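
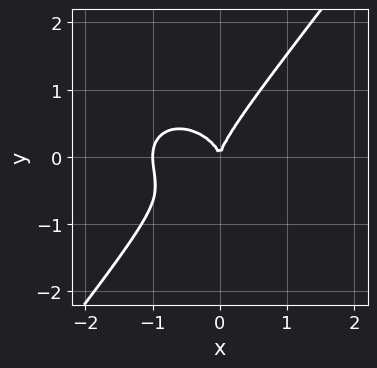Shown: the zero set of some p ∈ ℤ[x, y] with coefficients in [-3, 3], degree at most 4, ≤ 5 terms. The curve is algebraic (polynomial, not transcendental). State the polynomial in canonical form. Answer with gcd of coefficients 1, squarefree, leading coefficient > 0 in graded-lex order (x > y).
1. deg p = 3. A generic line meets the curve in up to 3 points.
2. From the visible intercepts: it meets the y-axis at y = 0 (among the integer gridlines); among the integer gridlines, it crosses the x-axis at x ∈ {-1, 0}.
3. Putting this together gives p.

3*x^3 + 2*x*y^2 - 3*y^3 + 3*x^2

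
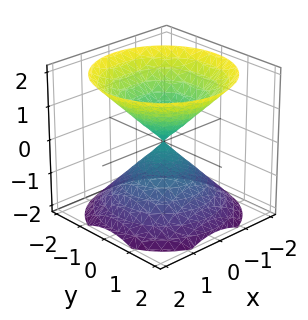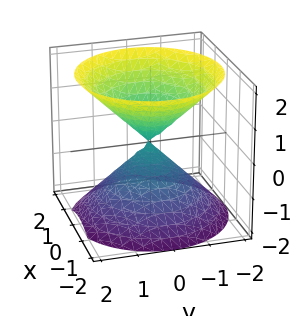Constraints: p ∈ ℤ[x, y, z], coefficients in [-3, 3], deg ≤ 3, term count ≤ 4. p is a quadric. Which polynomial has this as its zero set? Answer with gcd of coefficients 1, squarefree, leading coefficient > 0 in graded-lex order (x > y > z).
x^2 + y^2 - z^2

1. The picture has 2 separate pieces. They look like related sheets of one shape, so recover p as a whole.
2. deg p = 2. Two nappes meeting at a single point; a quadric.
3. Symmetry: the surface is invariant under rotation about z: p = q(x² + y², z); it's symmetric under z → −z, forcing even powers of z.
4. From the axis intercepts and sections: one x-axis crossing is at x = 0; one z-axis crossing is at z = 0; one y-axis crossing is at y = 0; a circular section at z = -1 has radius exactly 1.
5. Assembling these constraints gives the stated polynomial.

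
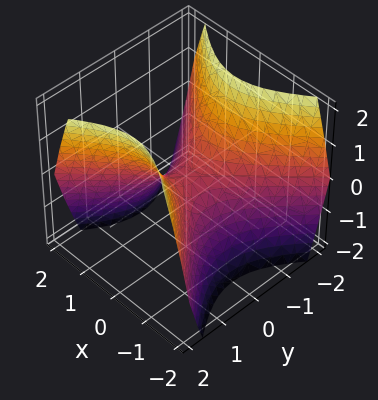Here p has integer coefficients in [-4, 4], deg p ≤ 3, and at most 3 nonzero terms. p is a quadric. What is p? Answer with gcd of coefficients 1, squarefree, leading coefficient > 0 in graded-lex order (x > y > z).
x^2 - y^2 + z

(a) Degree: a hyperbolic paraboloid; a quadric, so deg p = 2.
(b) Symmetries: the x ↦ −x reflection is a symmetry, so x appears only in even powers; the y ↦ −y reflection is a symmetry, so y appears only in even powers.
(c) From the visible intercepts: it meets the y-axis at y = 0 (among the integer gridlines); one z-axis crossing is at z = 0; one x-axis crossing is at x = 0.
(d) Matching integer coefficients to the picture gives p.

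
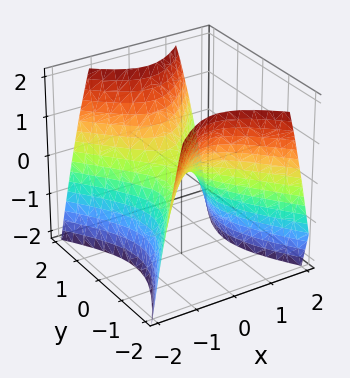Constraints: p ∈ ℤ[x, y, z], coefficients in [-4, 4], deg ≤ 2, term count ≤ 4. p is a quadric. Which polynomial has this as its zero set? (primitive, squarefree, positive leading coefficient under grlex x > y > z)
1. The degree is 2 — a hyperbolic paraboloid; a quadric.
2. Symmetries: mirror symmetry y ↦ −y ⇒ only even powers of y; mirror symmetry x ↦ −x ⇒ only even powers of x.
3. Checking where it meets the axes: it meets the y-axis at y = 0 (among the integer gridlines); it crosses the x-axis at the gridline x = 0; it meets the z-axis at z = 0 (among the integer gridlines).
4. The integer polynomial consistent with all of this is the stated p.

3*x^2 - 2*y^2 + 2*z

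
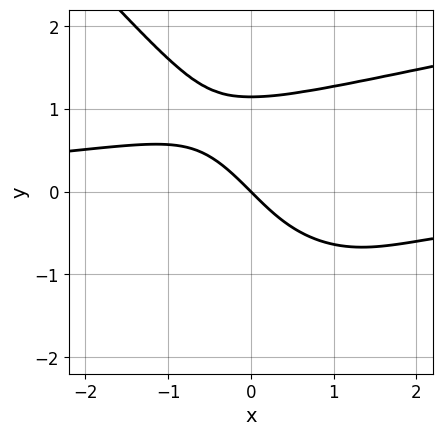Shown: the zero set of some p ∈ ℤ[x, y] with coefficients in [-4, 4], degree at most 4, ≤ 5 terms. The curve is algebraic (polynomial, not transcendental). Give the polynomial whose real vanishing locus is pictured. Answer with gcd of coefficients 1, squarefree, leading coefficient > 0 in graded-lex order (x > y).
2*x*y^3 + 2*y^4 - 2*x^2*y - 3*x - 3*y

1. The degree is 4 — the shape is more complex than any degree-3 curve.
2. Observable constraints: it meets the x-axis at x = 0 (among the integer gridlines); one y-axis crossing is at y = 0.
3. Matching integer coefficients to the picture gives p.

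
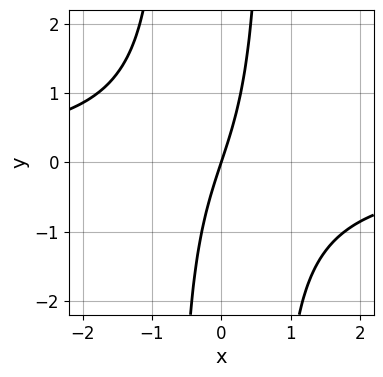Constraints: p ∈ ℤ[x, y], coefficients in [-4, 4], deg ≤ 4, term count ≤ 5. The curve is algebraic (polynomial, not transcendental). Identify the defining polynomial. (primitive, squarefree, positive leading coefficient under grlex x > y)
2*x^2*y + 3*x - y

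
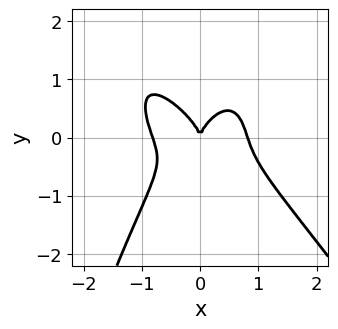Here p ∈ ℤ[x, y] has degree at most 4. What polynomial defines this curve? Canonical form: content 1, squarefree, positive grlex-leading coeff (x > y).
(a) deg p = 4.
(b) From the axis intercepts and sections: it crosses the y-axis at the gridline y = 0; it meets the x-axis at x = 0 (among the integer gridlines).
(c) The integer polynomial consistent with all of this is the stated p.

3*x^4 + 2*x^3*y + 2*y^3 - 2*x^2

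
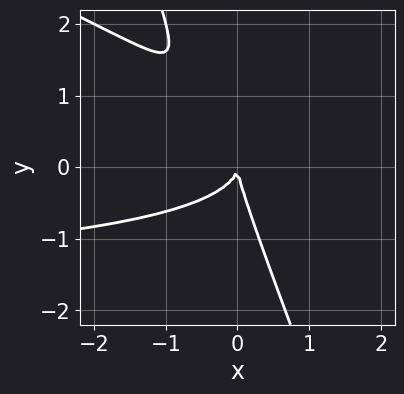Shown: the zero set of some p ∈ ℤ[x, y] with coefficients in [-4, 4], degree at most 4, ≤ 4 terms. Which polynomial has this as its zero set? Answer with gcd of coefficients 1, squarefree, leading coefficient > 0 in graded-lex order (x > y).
x^2*y + 3*x*y^2 + y^3 + 2*x^2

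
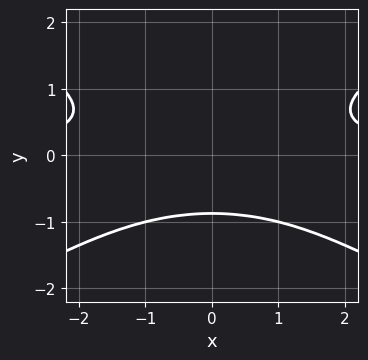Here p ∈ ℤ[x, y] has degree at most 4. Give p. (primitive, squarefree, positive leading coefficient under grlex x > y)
x^2*y - 3*y^3 - 2

First, deg p = 3. The shape is more complex than any degree-2 curve.
Then, symmetries: the x ↦ −x reflection is a symmetry, so x appears only in even powers.
Then, against the integer gridlines: the curve avoids every integer x-axis point in the box.
Finally, the integer polynomial consistent with all of this is the stated p.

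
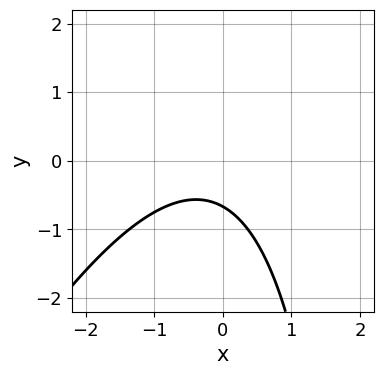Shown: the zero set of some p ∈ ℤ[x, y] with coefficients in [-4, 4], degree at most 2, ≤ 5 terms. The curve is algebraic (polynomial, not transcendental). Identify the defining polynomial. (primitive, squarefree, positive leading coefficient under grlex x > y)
First, the degree is 2 — no degree-1 curve has this shape.
Then, against the integer gridlines: no x-intercept at any integer in the box.
Finally, putting this together gives p.

2*x^2 - x*y + x + 3*y + 2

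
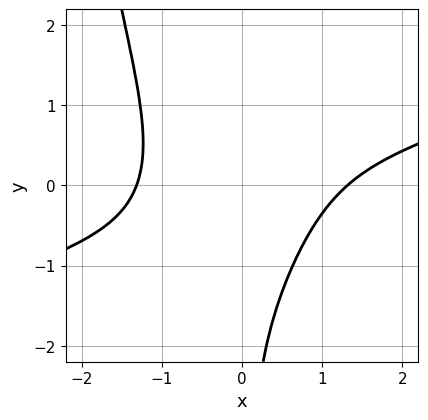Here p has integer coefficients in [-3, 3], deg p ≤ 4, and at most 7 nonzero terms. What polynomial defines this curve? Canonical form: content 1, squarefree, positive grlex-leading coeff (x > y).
x^4 - 3*x^3*y - 2*x^2*y + 2*x*y^2 - 3

Degree: a generic line meets the curve in up to 4 points, so deg p = 4.
Observable constraints: no y-intercept at any integer in the box.
These observations pin down the coefficients.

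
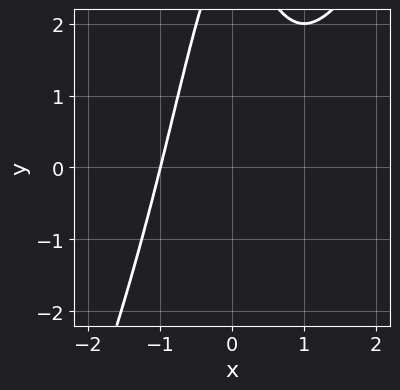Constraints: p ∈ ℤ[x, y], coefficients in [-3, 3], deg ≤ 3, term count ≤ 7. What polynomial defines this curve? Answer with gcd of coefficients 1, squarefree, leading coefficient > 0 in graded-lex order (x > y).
2*x^3 - x^2*y - x^2 - y + 3

First, the degree is 3 — a generic line meets the curve in up to 3 points.
Next, against the integer gridlines: one x-axis crossing is at x = -1; the curve avoids every integer y-axis point in the box.
Finally, together with the visible shape, these determine p as stated.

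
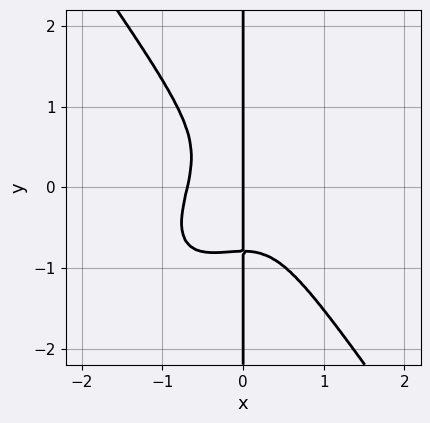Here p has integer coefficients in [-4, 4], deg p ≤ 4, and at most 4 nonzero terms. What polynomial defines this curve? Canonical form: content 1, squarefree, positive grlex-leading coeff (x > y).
1. Degree: no degree-3 curve has this shape, so deg p = 4.
2. From the axis intercepts and sections: every point of the y-axis in the box is on the curve; one x-axis crossing is at x = 0.
3. Assembling these constraints gives the stated polynomial.

3*x^4 - 2*x^3*y + 2*x*y^3 + x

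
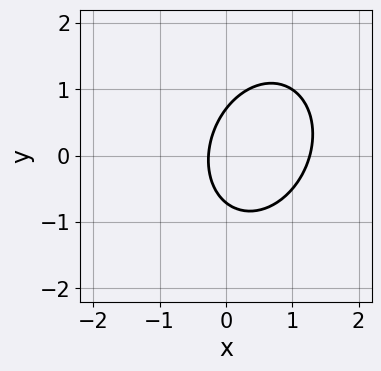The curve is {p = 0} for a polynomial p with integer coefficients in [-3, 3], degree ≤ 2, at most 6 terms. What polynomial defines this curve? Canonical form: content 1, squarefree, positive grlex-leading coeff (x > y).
1. The degree is 2 — the shape is more complex than any degree-1 curve.
2. Solving for integer coefficients yields p as stated.

3*x^2 - x*y + 2*y^2 - 3*x - 1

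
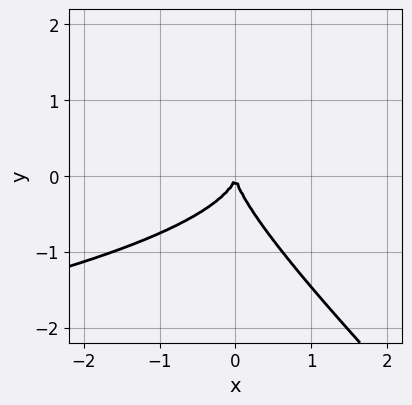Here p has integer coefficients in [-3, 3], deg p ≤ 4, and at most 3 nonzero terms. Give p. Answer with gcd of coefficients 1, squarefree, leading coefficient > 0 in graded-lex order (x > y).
x*y^2 + y^3 + x^2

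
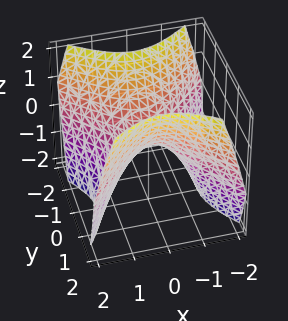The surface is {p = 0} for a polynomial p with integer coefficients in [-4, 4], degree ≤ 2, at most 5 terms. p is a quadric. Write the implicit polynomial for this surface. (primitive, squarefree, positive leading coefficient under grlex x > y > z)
First, degree: a hyperbolic paraboloid; a quadric, so deg p = 2.
Next, symmetries: the y ↦ −y reflection is a symmetry, so y appears only in even powers; it's symmetric under x → −x, forcing even powers of x.
Next, against the integer gridlines: it meets the z-axis at z = 0 (among the integer gridlines); it crosses the x-axis at the gridline x = 0.
Finally, fitting integer coefficients to these (and the overall shape) gives p.

x^2 - y^2 + z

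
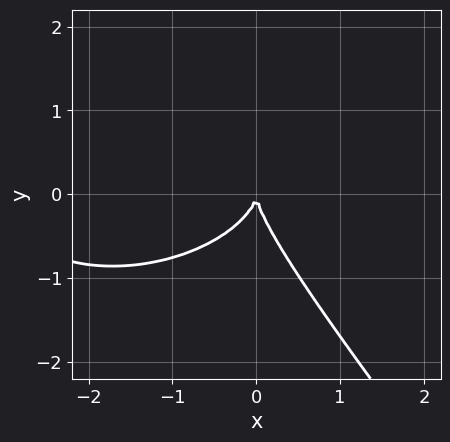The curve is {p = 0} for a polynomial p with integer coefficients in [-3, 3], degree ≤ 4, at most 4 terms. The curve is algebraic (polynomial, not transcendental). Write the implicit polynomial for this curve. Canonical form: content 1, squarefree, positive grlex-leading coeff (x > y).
The degree is 3 — no degree-2 curve has this shape.
Observable constraints: it meets the y-axis at y = 0 (among the integer gridlines); it meets the x-axis at x = 0 (among the integer gridlines).
Fitting integer coefficients to these (and the overall shape) gives p.

x^3 + 2*x*y^2 + 2*y^3 + 3*x^2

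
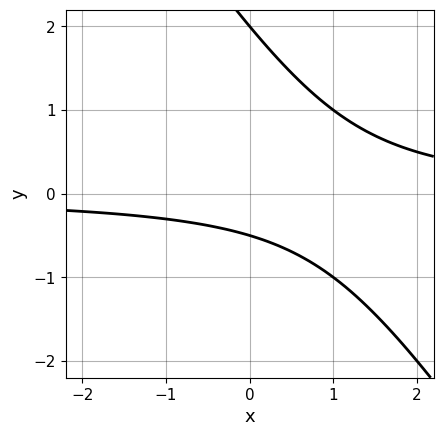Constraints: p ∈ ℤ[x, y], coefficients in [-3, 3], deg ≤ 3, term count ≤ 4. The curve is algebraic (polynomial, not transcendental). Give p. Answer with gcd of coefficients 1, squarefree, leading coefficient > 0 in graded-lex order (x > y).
(a) The degree is 2 — no degree-1 curve has this shape.
(b) Observable constraints: one y-axis crossing is at y = 2; the curve avoids every integer x-axis point in the box.
(c) The integer polynomial consistent with all of this is the stated p.

3*x*y + 2*y^2 - 3*y - 2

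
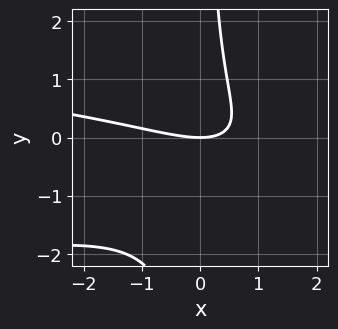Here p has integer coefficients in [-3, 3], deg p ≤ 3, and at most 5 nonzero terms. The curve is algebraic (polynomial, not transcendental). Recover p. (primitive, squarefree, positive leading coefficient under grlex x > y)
deg p = 3.
Reading off the gridlines: it crosses the x-axis at the gridline x = 0; one y-axis crossing is at y = 0.
The integer polynomial consistent with all of this is the stated p.

3*x*y^2 + x^2 + 3*x*y - 3*y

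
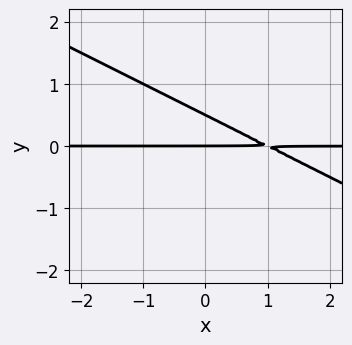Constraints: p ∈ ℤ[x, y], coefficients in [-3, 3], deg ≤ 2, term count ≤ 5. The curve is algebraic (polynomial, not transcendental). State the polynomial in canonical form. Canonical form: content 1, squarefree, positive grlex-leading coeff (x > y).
deg p = 2. A generic line meets the curve in up to 2 points.
Checking where it meets the axes: every point of the x-axis in the box is on the curve; it meets the y-axis at y = 0 (among the integer gridlines).
Solving for integer coefficients yields p as stated.

x*y + 2*y^2 - y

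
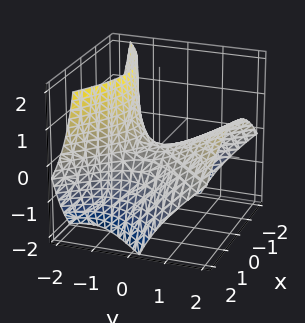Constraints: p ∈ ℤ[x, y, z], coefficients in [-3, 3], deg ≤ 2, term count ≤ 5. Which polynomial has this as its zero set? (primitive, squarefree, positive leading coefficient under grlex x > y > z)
2*x^2 - 2*y^2 + 3*y*z + 3*z

1. deg p = 2.
2. Checking where it meets the axes: it crosses the x-axis at the gridline x = 0; one z-axis crossing is at z = 0; one y-axis crossing is at y = 0.
3. The integer polynomial consistent with all of this is the stated p.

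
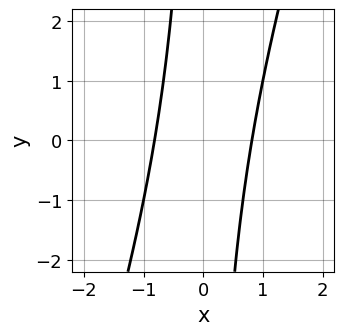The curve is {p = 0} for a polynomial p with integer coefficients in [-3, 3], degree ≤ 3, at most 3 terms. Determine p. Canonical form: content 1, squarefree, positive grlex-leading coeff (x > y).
(a) The degree is 2 — the shape is more complex than any degree-1 curve.
(b) Observable constraints: no y-intercept at any integer in the box.
(c) Solving for integer coefficients yields p as stated.

3*x^2 - x*y - 2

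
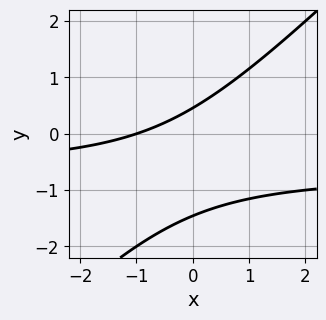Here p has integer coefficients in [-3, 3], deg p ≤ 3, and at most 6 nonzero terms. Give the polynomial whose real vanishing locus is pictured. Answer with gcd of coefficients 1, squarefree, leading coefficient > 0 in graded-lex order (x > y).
3*x*y - 3*y^2 + 2*x - 3*y + 2

1. deg p = 2. No degree-1 curve has this shape.
2. Reading off the gridlines: one x-axis crossing is at x = -1.
3. The integer polynomial consistent with all of this is the stated p.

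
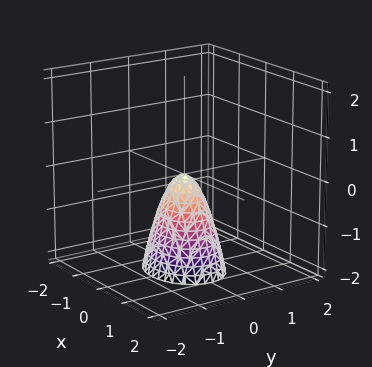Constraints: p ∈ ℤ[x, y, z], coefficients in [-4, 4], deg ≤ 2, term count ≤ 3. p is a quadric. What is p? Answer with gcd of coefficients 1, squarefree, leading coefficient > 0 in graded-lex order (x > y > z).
2*x^2 + 3*y^2 + z

First, the degree is 2 — a single bowl opening along one axis; a quadric.
Then, symmetries: mirror symmetry x ↦ −x ⇒ only even powers of x; it's symmetric under y → −y, forcing even powers of y.
Then, observable constraints: one x-axis crossing is at x = 0; it crosses the z-axis at the gridline z = 0; it meets the y-axis at y = 0 (among the integer gridlines).
Finally, assembling these constraints gives the stated polynomial.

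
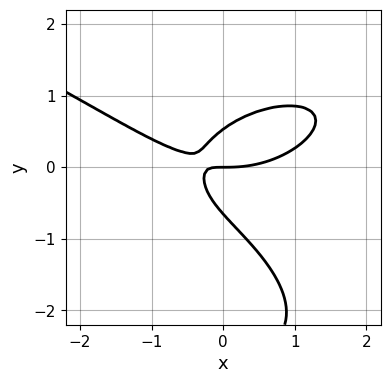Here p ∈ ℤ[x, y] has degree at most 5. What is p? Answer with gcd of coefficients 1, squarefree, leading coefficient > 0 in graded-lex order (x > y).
First, deg p = 4. The shape is more complex than any degree-3 curve.
Then, from the axis intercepts and sections: one y-axis crossing is at y = 0; it meets the x-axis at x = 0 (among the integer gridlines).
Finally, assembling these constraints gives the stated polynomial.

y^4 + x^3 + 3*y^3 - 3*x*y - y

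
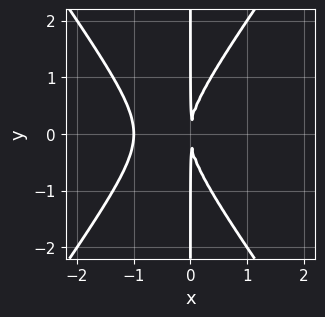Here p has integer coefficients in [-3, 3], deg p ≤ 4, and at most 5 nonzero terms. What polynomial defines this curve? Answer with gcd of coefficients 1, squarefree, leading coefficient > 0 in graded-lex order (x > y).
2*x^3 - x*y^2 + 2*x^2

(a) deg p = 3. The shape is more complex than any degree-2 curve.
(b) Symmetries: the y ↦ −y reflection is a symmetry, so y appears only in even powers.
(c) Against the integer gridlines: it crosses the x-axis at the gridline x = -1; the visible y-axis segment lies entirely on the curve.
(d) Together with the visible shape, these determine p as stated.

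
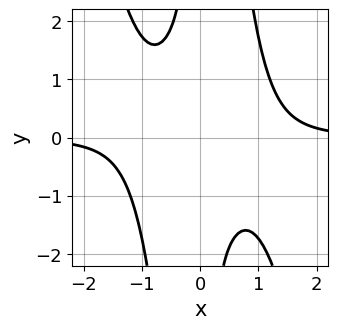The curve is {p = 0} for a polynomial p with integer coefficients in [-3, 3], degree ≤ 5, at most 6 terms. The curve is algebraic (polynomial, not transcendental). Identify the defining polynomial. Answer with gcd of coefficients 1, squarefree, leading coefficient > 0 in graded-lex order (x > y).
deg p = 4.
From the visible intercepts: it misses every integer gridline on the x-axis; no y-intercept at any integer in the box.
Assembling these constraints gives the stated polynomial.

3*x^3*y + x^2*y^2 - 3*x*y - 3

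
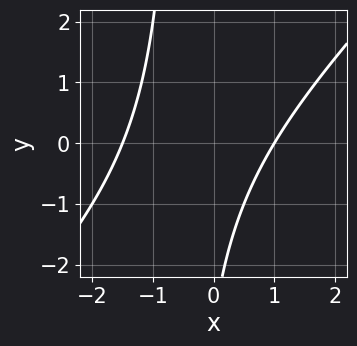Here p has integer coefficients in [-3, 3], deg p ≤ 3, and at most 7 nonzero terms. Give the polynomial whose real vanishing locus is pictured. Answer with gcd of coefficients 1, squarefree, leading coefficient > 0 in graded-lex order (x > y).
2*x^2 - 2*x*y + x - y - 3

(a) Degree: the shape is more complex than any degree-1 curve, so deg p = 2.
(b) From the visible intercepts: the curve avoids every integer y-axis point in the box; it meets the x-axis at x = 1 (among the integer gridlines).
(c) The integer polynomial consistent with all of this is the stated p.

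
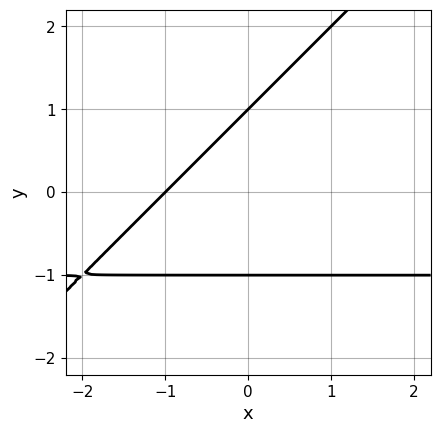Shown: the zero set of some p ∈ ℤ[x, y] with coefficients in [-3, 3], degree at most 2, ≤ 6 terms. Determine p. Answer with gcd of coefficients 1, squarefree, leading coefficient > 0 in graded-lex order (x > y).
x*y - y^2 + x + 1

(a) Degree: a generic line meets the curve in up to 2 points, so deg p = 2.
(b) Observable constraints: it meets the x-axis at x = -1 (among the integer gridlines); the y-axis gridline crossings are at y ∈ {-1, 1}.
(c) The integer polynomial consistent with all of this is the stated p.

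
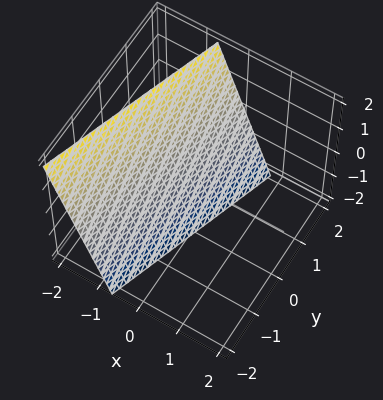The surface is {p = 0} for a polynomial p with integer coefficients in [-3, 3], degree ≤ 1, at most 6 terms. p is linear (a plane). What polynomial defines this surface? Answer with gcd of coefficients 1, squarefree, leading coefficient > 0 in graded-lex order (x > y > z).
3*x - y + z + 2

First, the degree is 1 — every cross-section is a straight line — this is a plane.
Next, reading off the gridlines: it crosses the z-axis at the gridline z = -2; it crosses the y-axis at the gridline y = 2.
Finally, together with the visible shape, these determine p as stated.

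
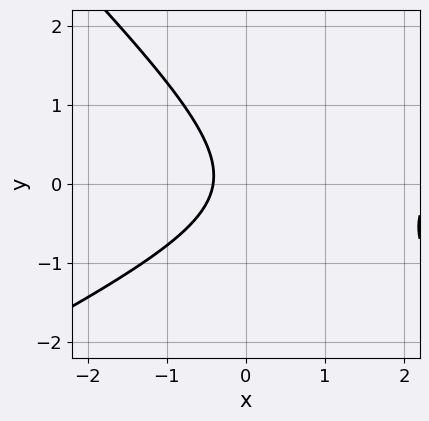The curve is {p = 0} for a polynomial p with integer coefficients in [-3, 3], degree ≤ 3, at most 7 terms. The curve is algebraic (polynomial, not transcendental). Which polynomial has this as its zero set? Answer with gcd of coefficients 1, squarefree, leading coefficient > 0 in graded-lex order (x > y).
1. Degree: the shape is more complex than any degree-1 curve, so deg p = 2.
2. From the visible intercepts: no y-intercept at any integer in the box.
3. Fitting integer coefficients to these (and the overall shape) gives p.

x^2 - x*y - 2*y^2 - 2*x - 1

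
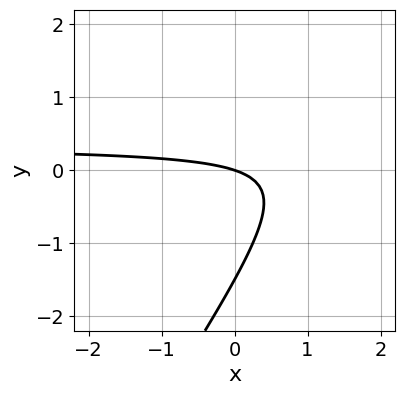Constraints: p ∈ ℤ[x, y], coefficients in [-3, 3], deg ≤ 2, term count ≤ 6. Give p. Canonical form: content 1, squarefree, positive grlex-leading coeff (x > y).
3*x*y - 2*y^2 - x - 3*y

1. deg p = 2.
2. From the axis intercepts and sections: it crosses the x-axis at the gridline x = 0; it meets the y-axis at y = 0 (among the integer gridlines).
3. Putting this together gives p.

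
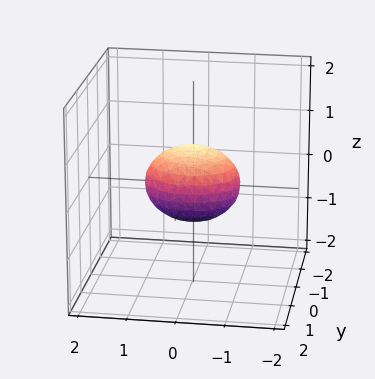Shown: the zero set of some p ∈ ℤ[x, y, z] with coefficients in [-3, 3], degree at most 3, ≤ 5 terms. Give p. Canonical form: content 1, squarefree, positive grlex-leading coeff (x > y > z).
deg p = 2. A closed, bounded, convex surface; a quadric.
Symmetries: the y ↦ −y reflection is a symmetry, so y appears only in even powers; mirror symmetry x ↦ −x ⇒ only even powers of x; the z ↦ −z reflection is a symmetry, so z appears only in even powers.
Against the integer gridlines: among the integer gridlines, it crosses the x-axis at x ∈ {-1, 1}.
These observations pin down the coefficients.

2*x^2 + 3*y^2 + 3*z^2 - 2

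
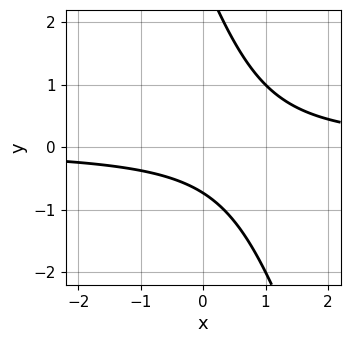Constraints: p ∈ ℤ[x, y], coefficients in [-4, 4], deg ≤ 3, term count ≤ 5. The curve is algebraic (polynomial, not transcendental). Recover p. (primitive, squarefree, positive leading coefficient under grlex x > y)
(a) The degree is 2 — a generic line meets the curve in up to 2 points.
(b) Observable constraints: no x-intercept at any integer in the box.
(c) These observations pin down the coefficients.

3*x*y + y^2 - 2*y - 2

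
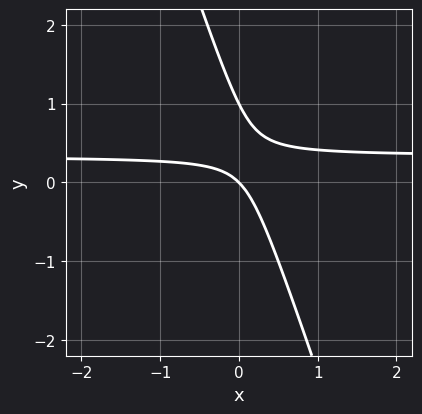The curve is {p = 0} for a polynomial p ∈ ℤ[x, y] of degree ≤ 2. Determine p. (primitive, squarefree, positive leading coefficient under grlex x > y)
3*x*y + y^2 - x - y

First, the degree is 2 — no degree-1 curve has this shape.
Then, from the visible intercepts: among the integer gridlines, it crosses the y-axis at y ∈ {0, 1}; it meets the x-axis at x = 0 (among the integer gridlines).
Finally, putting this together gives p.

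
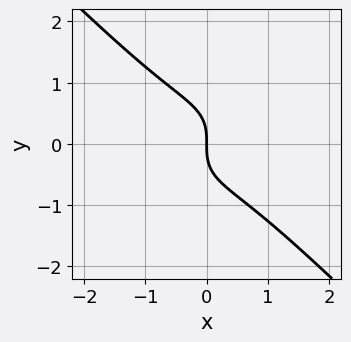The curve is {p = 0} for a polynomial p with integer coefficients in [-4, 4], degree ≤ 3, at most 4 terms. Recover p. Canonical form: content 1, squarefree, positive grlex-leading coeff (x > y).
The degree is 3 — the shape is more complex than any degree-2 curve.
From the axis intercepts and sections: it meets the y-axis at y = 0 (among the integer gridlines); it meets the x-axis at x = 0 (among the integer gridlines).
The integer polynomial consistent with all of this is the stated p.

x^3 + y^3 + x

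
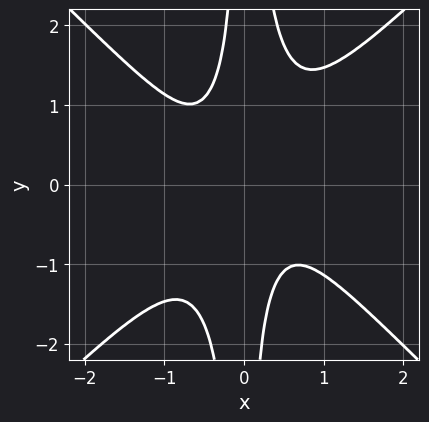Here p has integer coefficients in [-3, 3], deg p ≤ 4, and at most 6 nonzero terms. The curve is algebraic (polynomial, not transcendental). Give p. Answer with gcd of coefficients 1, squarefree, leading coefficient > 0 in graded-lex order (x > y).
1. deg p = 4.
2. Reading off the gridlines: the curve avoids every integer x-axis point in the box; the curve avoids every integer y-axis point in the box.
3. Assembling these constraints gives the stated polynomial.

3*x^4 - 3*x^2*y^2 + x^2 + x*y + 1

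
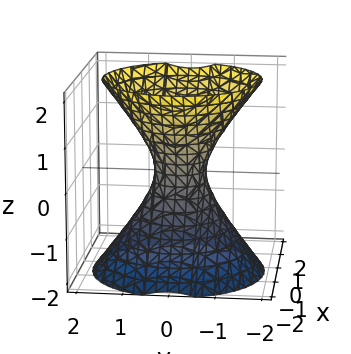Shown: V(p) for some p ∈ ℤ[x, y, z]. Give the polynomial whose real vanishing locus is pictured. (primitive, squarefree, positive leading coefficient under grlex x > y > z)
(a) Degree: no degree-1 surface has this shape, so deg p = 2.
(b) Observable constraints: the surface avoids every integer z-axis point in the box.
(c) Assembling these constraints gives the stated polynomial.

3*x^2 - x*z + 3*y^2 - 2*z^2 - 1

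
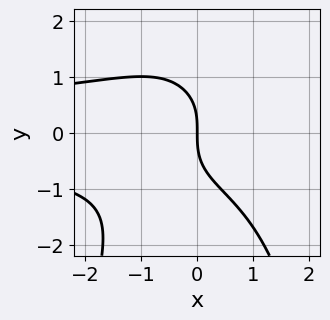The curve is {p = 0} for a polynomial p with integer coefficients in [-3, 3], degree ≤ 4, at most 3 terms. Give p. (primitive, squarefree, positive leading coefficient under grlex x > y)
x^2*y^2 + y^3 + 2*x

1. The degree is 4 — no degree-3 curve has this shape.
2. From the axis intercepts and sections: it crosses the x-axis at the gridline x = 0; it crosses the y-axis at the gridline y = 0.
3. These observations pin down the coefficients.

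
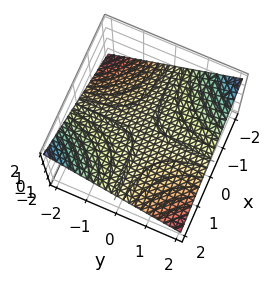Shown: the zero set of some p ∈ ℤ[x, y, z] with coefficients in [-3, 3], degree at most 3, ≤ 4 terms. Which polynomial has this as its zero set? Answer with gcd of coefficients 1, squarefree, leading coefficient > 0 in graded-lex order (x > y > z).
x*y + 3*z

(a) deg p = 2. A saddle surface; a quadric.
(b) From the axis intercepts and sections: every point of the x-axis in the box is on the surface; every point of the y-axis in the box is on the surface.
(c) The integer polynomial consistent with all of this is the stated p.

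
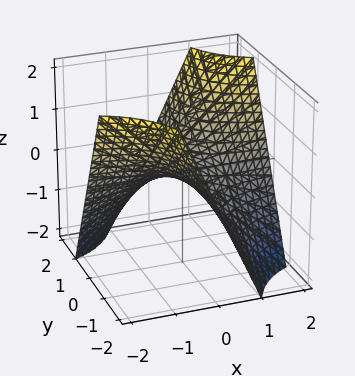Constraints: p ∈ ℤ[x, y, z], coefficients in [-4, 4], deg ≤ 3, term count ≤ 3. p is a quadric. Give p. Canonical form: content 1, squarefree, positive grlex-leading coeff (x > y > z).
First, the degree is 2 — a saddle surface; a quadric.
Then, from the visible intercepts: one z-axis crossing is at z = 0; the visible x-axis segment lies entirely on the surface; every point of the y-axis in the box is on the surface.
Finally, fitting integer coefficients to these (and the overall shape) gives p.

x*y - z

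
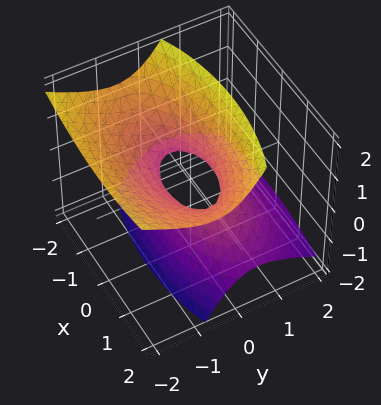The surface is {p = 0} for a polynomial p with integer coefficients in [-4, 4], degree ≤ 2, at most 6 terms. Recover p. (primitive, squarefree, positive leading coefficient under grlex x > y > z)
x^2 + 3*y^2 + 3*y*z - 2*z^2 - 1

First, deg p = 2.
Next, from the axis intercepts and sections: among the integer gridlines, it crosses the x-axis at x ∈ {-1, 1}; it misses every integer gridline on the z-axis.
Finally, these observations pin down the coefficients.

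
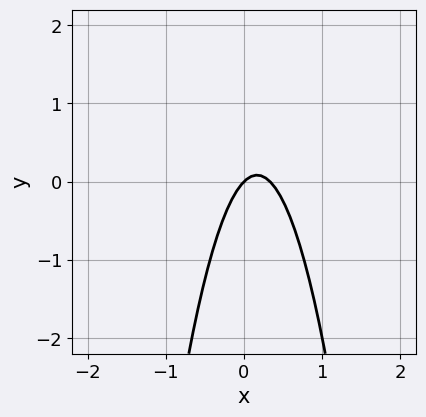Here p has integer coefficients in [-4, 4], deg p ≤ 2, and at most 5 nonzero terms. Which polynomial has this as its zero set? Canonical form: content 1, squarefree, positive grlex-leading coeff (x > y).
The degree is 2 — the shape is more complex than any degree-1 curve.
Checking where it meets the axes: it meets the x-axis at x = 0 (among the integer gridlines); it meets the y-axis at y = 0 (among the integer gridlines).
Matching integer coefficients to the picture gives p.

3*x^2 - x + y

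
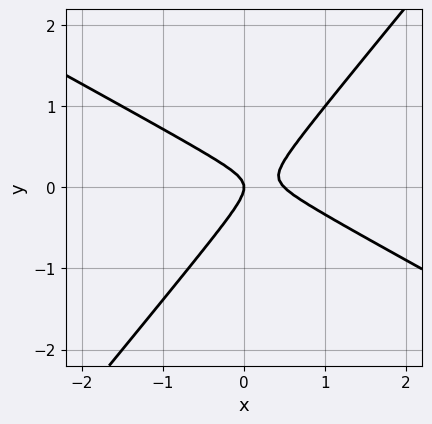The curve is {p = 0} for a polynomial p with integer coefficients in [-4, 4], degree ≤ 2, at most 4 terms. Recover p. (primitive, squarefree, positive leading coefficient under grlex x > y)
deg p = 2. The shape is more complex than any degree-1 curve.
From the axis intercepts and sections: it crosses the x-axis at the gridline x = 0; it meets the y-axis at y = 0 (among the integer gridlines).
Assembling these constraints gives the stated polynomial.

2*x^2 + 2*x*y - 3*y^2 - x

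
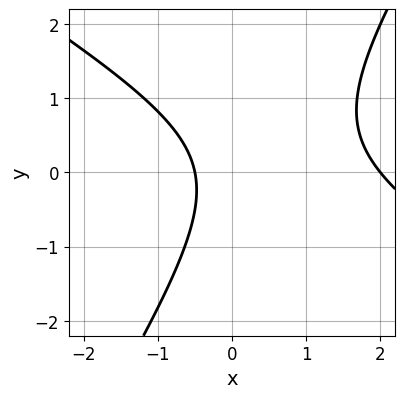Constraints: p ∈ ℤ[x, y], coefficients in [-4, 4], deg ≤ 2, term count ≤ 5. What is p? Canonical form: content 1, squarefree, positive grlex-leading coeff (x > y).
2*x^2 + 2*x*y - 2*y^2 - 3*x - 2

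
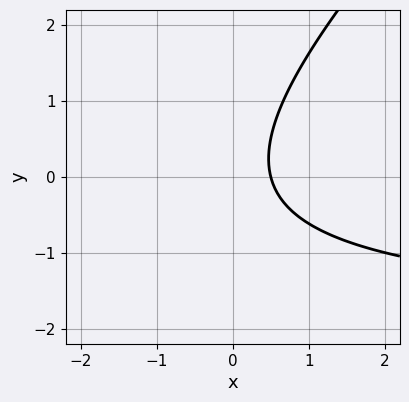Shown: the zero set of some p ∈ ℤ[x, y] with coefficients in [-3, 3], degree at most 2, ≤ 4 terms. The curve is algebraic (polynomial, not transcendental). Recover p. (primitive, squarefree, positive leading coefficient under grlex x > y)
1. Degree: the shape is more complex than any degree-1 curve, so deg p = 2.
2. Observable constraints: it misses every integer gridline on the y-axis.
3. Fitting integer coefficients to these (and the overall shape) gives p.

x*y - y^2 + 2*x - 1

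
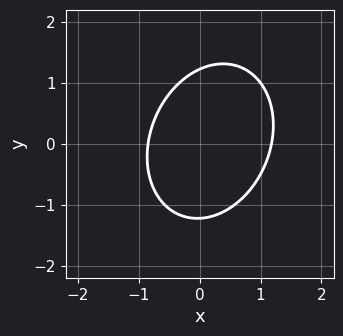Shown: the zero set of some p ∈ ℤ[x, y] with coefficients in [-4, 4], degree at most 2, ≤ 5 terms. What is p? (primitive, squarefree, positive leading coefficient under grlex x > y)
3*x^2 - x*y + 2*y^2 - x - 3

deg p = 2. The shape is more complex than any degree-1 curve.
Matching integer coefficients to the picture gives p.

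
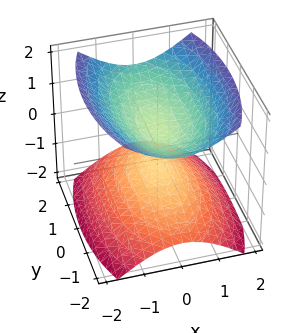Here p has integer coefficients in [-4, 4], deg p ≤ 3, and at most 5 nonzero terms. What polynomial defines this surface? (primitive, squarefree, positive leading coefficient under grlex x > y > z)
3*x^2 + y^2 - 3*z^2 + 1

1. The picture has 2 separate pieces.
2. deg p = 2.
3. Symmetries: the x ↦ −x reflection is a symmetry, so x appears only in even powers; the y ↦ −y reflection is a symmetry, so y appears only in even powers; the z ↦ −z reflection is a symmetry, so z appears only in even powers.
4. Checking where it meets the axes: it misses every integer gridline on the x-axis; the surface avoids every integer y-axis point in the box.
5. Putting this together gives p.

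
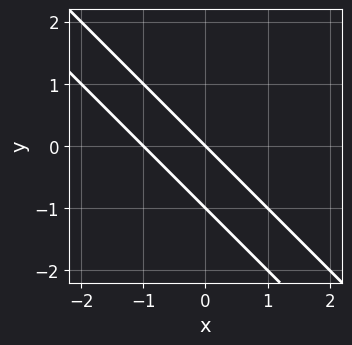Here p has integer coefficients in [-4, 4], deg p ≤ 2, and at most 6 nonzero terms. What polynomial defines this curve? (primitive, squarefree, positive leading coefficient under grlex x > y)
x^2 + 2*x*y + y^2 + x + y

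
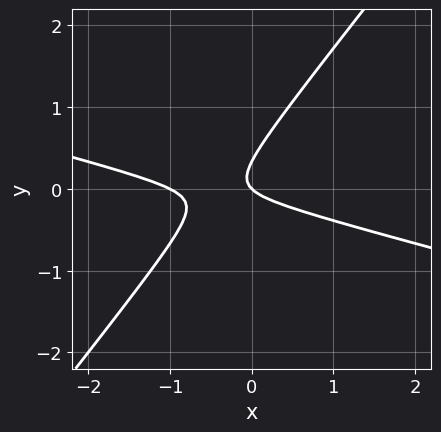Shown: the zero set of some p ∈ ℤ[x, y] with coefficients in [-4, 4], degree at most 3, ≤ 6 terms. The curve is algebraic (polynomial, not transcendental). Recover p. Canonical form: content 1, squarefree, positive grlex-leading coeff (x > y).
x^2 + 3*x*y - 3*y^2 + x + y

1. deg p = 2.
2. From the axis intercepts and sections: it crosses the y-axis at the gridline y = 0; among the integer gridlines, it crosses the x-axis at x ∈ {-1, 0}.
3. The integer polynomial consistent with all of this is the stated p.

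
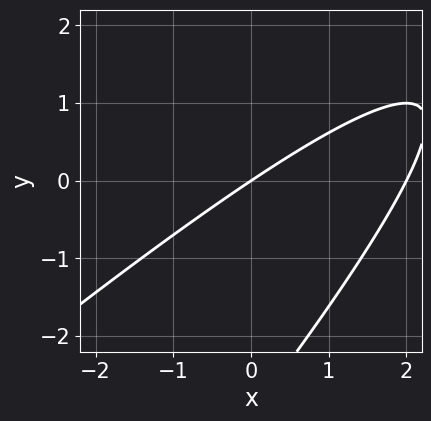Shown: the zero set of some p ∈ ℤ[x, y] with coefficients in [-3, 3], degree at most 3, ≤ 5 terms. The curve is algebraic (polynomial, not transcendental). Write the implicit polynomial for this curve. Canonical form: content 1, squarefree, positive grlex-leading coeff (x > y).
x^2 - 2*x*y + y^2 - 2*x + 3*y

(a) Degree: the shape is more complex than any degree-1 curve, so deg p = 2.
(b) Against the integer gridlines: among the integer gridlines, it crosses the x-axis at x ∈ {0, 2}; one y-axis crossing is at y = 0.
(c) The integer polynomial consistent with all of this is the stated p.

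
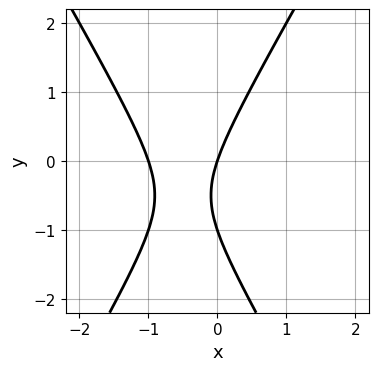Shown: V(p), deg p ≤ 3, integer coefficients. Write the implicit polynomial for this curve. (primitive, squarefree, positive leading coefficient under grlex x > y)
3*x^2 - y^2 + 3*x - y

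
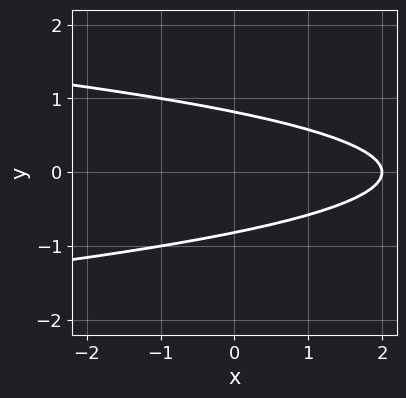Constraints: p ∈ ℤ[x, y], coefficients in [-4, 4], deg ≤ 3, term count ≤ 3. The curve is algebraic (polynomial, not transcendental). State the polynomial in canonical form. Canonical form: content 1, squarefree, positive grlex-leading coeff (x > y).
3*y^2 + x - 2

1. The degree is 2 — no degree-1 curve has this shape.
2. Symmetries: mirror symmetry y ↦ −y ⇒ only even powers of y.
3. Reading off the gridlines: it meets the x-axis at x = 2 (among the integer gridlines).
4. Together with the visible shape, these determine p as stated.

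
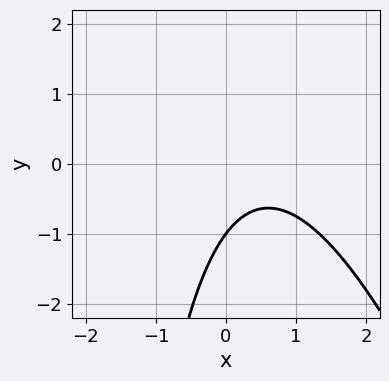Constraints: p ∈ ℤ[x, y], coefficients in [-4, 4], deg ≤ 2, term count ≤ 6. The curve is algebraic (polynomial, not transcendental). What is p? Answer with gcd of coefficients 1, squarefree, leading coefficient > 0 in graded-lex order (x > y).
3*x^2 + x*y - 3*x + 3*y + 3

(a) deg p = 2.
(b) Against the integer gridlines: it misses every integer gridline on the x-axis; one y-axis crossing is at y = -1.
(c) Fitting integer coefficients to these (and the overall shape) gives p.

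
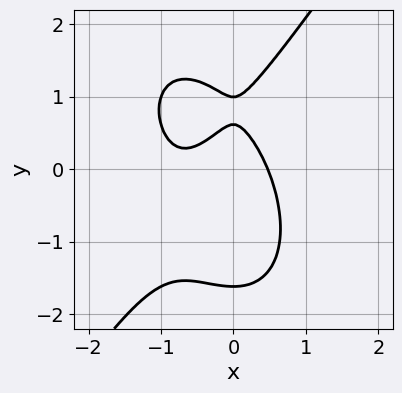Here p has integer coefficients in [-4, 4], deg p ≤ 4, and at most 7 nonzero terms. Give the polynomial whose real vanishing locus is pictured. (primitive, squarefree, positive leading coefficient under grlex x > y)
3*x^3 - y^3 + 3*x^2 + 2*y - 1

The degree is 3 — no degree-2 curve has this shape.
Reading off the gridlines: one y-axis crossing is at y = 1.
Fitting integer coefficients to these (and the overall shape) gives p.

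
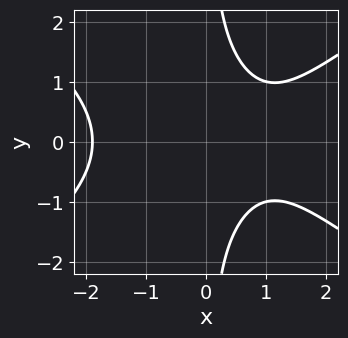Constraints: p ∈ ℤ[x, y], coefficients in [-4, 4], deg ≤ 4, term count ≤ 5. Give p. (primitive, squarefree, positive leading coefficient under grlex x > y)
(a) The degree is 3 — no degree-2 curve has this shape.
(b) Symmetries: mirror symmetry y ↦ −y ⇒ only even powers of y.
(c) From the axis intercepts and sections: it misses every integer gridline on the y-axis.
(d) Putting this together gives p.

x^3 - 2*x*y^2 - 2*x + 3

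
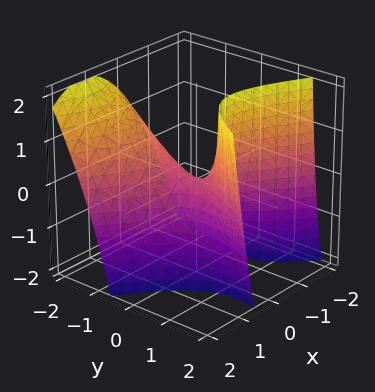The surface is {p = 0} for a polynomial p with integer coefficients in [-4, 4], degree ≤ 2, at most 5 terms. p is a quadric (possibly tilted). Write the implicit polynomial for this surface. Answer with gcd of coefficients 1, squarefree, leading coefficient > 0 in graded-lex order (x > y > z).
First, degree: a generic line meets the surface in up to 2 points, so deg p = 2.
Next, against the integer gridlines: one x-axis crossing is at x = 0; one y-axis crossing is at y = 0; it crosses the z-axis at the gridline z = 0.
Finally, these observations pin down the coefficients.

3*x^2 + 3*x*y - 2*y^2 - 2*y*z + 2*z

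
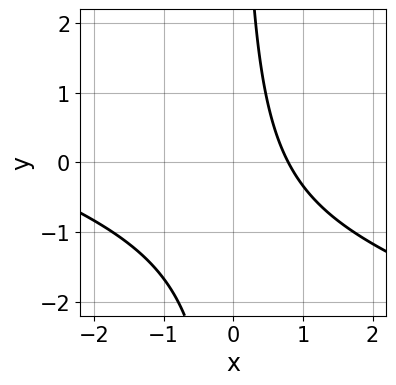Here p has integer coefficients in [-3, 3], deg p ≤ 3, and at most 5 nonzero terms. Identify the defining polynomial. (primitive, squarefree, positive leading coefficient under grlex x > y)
x^2 + 3*x*y + 3*x - 3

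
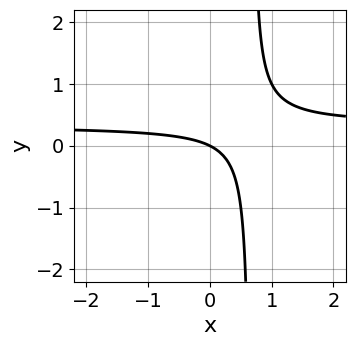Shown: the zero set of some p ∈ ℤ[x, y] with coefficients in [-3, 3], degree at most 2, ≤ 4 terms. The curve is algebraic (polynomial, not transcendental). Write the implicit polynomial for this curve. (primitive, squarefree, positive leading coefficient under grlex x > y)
3*x*y - x - 2*y

1. Degree: the shape is more complex than any degree-1 curve, so deg p = 2.
2. Against the integer gridlines: it crosses the x-axis at the gridline x = 0; it meets the y-axis at y = 0 (among the integer gridlines).
3. Assembling these constraints gives the stated polynomial.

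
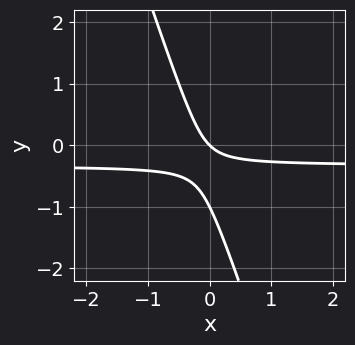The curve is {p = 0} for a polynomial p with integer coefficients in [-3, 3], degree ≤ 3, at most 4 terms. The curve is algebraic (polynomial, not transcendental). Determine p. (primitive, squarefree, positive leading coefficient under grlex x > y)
3*x*y + y^2 + x + y

First, deg p = 2.
Then, against the integer gridlines: it crosses the x-axis at the gridline x = 0; among the integer gridlines, it crosses the y-axis at y ∈ {-1, 0}.
Finally, matching integer coefficients to the picture gives p.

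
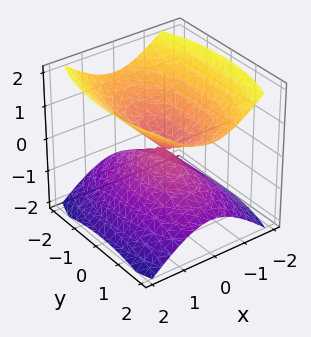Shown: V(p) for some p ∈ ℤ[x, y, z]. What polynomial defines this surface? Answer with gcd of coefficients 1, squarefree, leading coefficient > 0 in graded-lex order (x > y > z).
(a) I count 2 distinct pieces. Treating them together as one polynomial.
(b) Degree: a double cone through the origin; a quadric, so deg p = 2.
(c) Symmetries: the x ↦ −x reflection is a symmetry, so x appears only in even powers; mirror symmetry y ↦ −y ⇒ only even powers of y; mirror symmetry z ↦ −z ⇒ only even powers of z.
(d) From the visible intercepts: one y-axis crossing is at y = 0; it meets the x-axis at x = 0 (among the integer gridlines).
(e) The integer polynomial consistent with all of this is the stated p.

3*x^2 + y^2 - 3*z^2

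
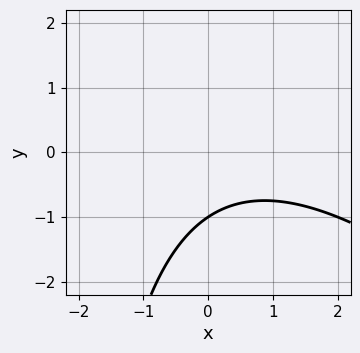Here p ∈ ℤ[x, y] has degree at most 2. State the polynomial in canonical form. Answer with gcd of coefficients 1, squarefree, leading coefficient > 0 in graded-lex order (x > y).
(a) deg p = 2. No degree-1 curve has this shape.
(b) Observable constraints: one y-axis crossing is at y = -1; it misses every integer gridline on the x-axis.
(c) These observations pin down the coefficients.

x^2 + x*y - x + 3*y + 3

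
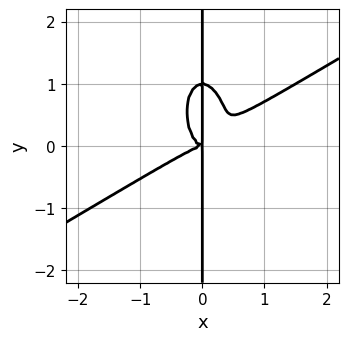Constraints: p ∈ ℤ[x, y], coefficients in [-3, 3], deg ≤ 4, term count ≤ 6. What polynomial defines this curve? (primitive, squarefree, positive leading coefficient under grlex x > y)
1. deg p = 4. No degree-3 curve has this shape.
2. Against the integer gridlines: every point of the y-axis in the box is on the curve.
3. Together with the visible shape, these determine p as stated.

2*x^4 - 3*x^3*y - x*y^3 + x*y^2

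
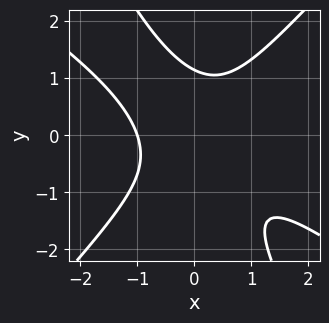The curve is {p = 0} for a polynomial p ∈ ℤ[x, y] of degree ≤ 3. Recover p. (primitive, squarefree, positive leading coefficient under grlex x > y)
deg p = 3. The shape is more complex than any degree-2 curve.
Against the integer gridlines: it meets the x-axis at x = -1 (among the integer gridlines).
Together with the visible shape, these determine p as stated.

3*x^3 + 3*x^2*y - 3*x*y^2 - 2*y^3 + 3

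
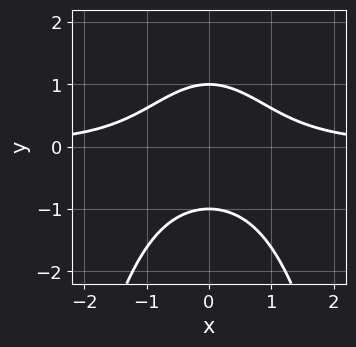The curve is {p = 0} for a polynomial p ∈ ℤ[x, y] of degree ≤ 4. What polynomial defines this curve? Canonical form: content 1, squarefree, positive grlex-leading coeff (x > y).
x^2*y + y^2 - 1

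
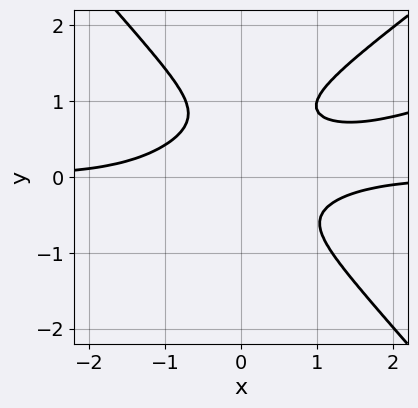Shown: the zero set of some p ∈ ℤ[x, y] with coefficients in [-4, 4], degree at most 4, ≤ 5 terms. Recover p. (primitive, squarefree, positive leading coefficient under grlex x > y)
x^3*y - 3*x^2*y^2 + 3*y^4 - 2*y^3 + 1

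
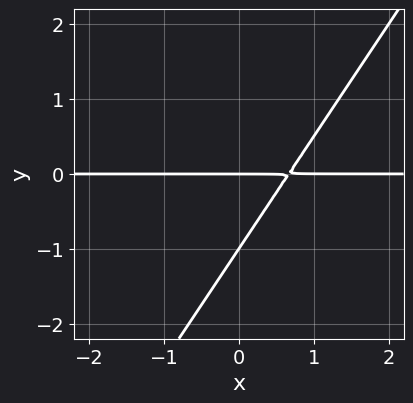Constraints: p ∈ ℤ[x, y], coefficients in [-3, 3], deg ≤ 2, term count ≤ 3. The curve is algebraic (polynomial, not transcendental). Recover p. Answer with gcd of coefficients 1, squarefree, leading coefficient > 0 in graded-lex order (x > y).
deg p = 2. No degree-1 curve has this shape.
Reading off the gridlines: the y-axis gridline crossings are at y ∈ {-1, 0}; the visible x-axis segment lies entirely on the curve.
These observations pin down the coefficients.

3*x*y - 2*y^2 - 2*y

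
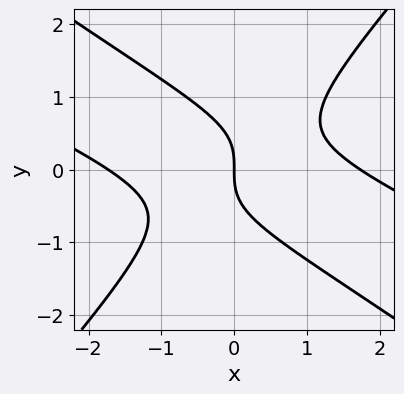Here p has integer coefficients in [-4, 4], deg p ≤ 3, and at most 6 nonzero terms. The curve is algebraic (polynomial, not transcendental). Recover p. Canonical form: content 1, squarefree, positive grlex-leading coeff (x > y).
x^3 + 3*x^2*y - 3*y^3 - 3*x

(a) Degree: the shape is more complex than any degree-2 curve, so deg p = 3.
(b) From the visible intercepts: it meets the x-axis at x = 0 (among the integer gridlines); one y-axis crossing is at y = 0.
(c) Matching integer coefficients to the picture gives p.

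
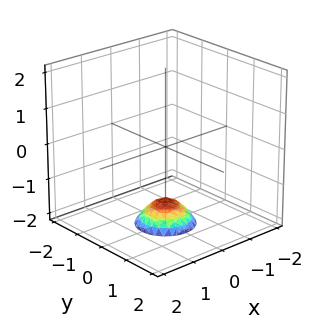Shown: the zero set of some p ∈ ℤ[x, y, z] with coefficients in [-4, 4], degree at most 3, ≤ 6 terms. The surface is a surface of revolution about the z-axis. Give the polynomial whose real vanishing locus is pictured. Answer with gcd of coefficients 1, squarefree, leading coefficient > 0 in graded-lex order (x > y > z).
2*x^2 + 2*y^2 + 2*z + 3

First, the degree is 2 — a generic line meets the surface in up to 2 points.
Then, by symmetry, the z-axis is an axis of rotation, so x and y enter only as x² + y².
Next, checking where it meets the axes: no x-intercept at any integer in the box; a circular section at z = -2 has radius between 0 and 1; it misses every integer gridline on the y-axis.
Finally, fitting integer coefficients to these (and the overall shape) gives p.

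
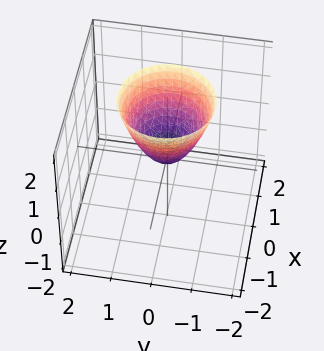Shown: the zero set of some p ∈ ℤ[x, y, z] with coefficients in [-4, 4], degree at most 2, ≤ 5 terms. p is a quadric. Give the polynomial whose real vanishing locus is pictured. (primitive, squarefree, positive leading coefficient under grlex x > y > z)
3*x^2 + 3*y^2 - 2*z

1. The degree is 2 — a paraboloid; a quadric.
2. Symmetries: rotational symmetry about the z-axis ⇒ p depends on x, y only through x² + y².
3. Observable constraints: one z-axis crossing is at z = 0; it meets the x-axis at x = 0 (among the integer gridlines).
4. Solving for integer coefficients yields p as stated.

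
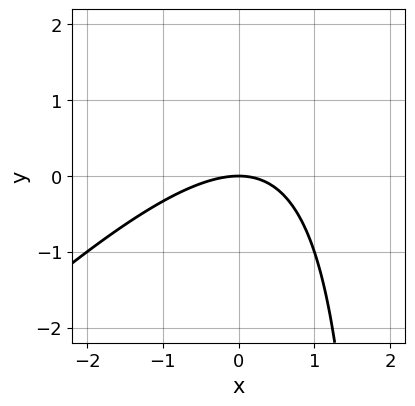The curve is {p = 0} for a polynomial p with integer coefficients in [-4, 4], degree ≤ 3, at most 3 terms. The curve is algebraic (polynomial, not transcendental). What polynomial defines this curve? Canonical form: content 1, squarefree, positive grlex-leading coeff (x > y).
x^2 - x*y + 2*y

(a) The degree is 2 — the shape is more complex than any degree-1 curve.
(b) From the axis intercepts and sections: it crosses the x-axis at the gridline x = 0; one y-axis crossing is at y = 0.
(c) Together with the visible shape, these determine p as stated.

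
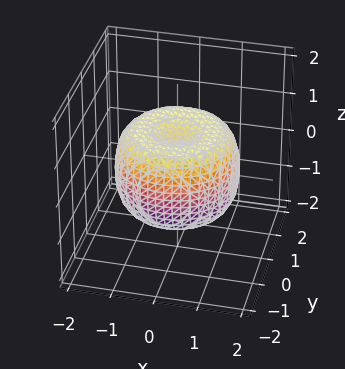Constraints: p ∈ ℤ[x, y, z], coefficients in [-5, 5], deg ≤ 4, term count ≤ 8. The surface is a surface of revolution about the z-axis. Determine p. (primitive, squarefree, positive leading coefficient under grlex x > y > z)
2*x^4 + 4*x^2*y^2 + 2*y^4 - 3*x^2 - 3*y^2 + 3*z^2 - 2

1. deg p = 4. No degree-3 surface has this shape.
2. By symmetry, the z-axis is an axis of rotation, so x and y enter only as x² + y².
3. Checking where it meets the axes: a circular section at z = -1 has radius between 0 and 1.
4. Putting this together gives p.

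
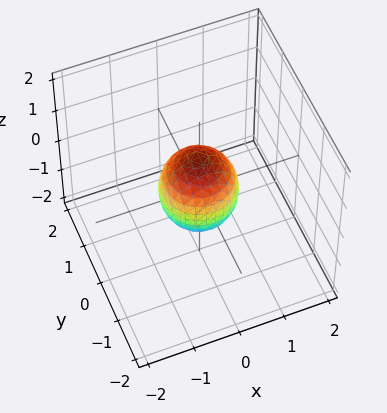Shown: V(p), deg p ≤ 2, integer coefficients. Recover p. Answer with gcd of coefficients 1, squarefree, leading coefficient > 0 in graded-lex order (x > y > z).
1. The degree is 2 — a closed, bounded, convex surface; a quadric.
2. Symmetries: the surface is invariant under rotation about z: p = q(x² + y², z); mirror symmetry z ↦ −z ⇒ only even powers of z.
3. Checking where it meets the axes: a circular section at z = 0 has radius between 0 and 1; the z-axis gridline crossings are at z ∈ {-1, 1}.
4. Together with the visible shape, these determine p as stated.

3*x^2 + 3*y^2 + 2*z^2 - 2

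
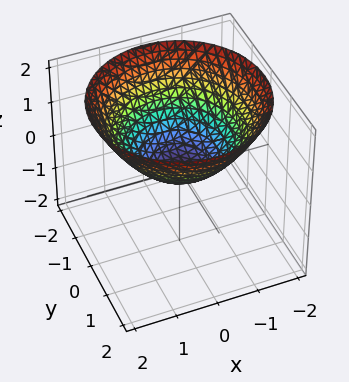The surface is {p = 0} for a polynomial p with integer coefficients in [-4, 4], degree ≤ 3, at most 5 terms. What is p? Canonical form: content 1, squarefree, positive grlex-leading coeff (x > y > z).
deg p = 2. A single bowl opening along one axis; a quadric.
Symmetries: every cross-section ⟂ z is a circle, so x, y appear only via x² + y².
From the axis intercepts and sections: it meets the x-axis at x = 0 (among the integer gridlines); it meets the z-axis at z = 0 (among the integer gridlines); one y-axis crossing is at y = 0; a circular section at z = 1 has radius between 1 and 2.
Putting this together gives p.

x^2 + y^2 - 2*z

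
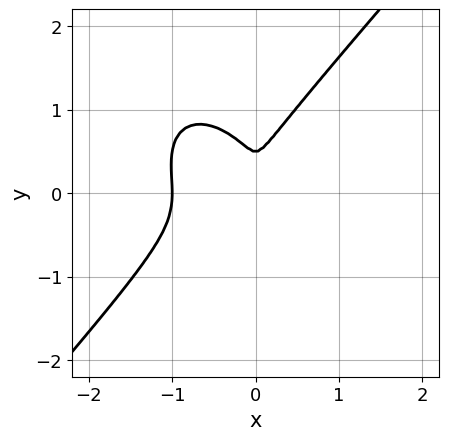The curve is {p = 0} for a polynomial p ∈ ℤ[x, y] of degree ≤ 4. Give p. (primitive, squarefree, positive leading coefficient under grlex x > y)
1. The degree is 3 — no degree-2 curve has this shape.
2. Checking where it meets the axes: it crosses the x-axis at the gridline x = -1.
3. These observations pin down the coefficients.

3*x^3 - 2*y^3 + 3*x^2 + y^2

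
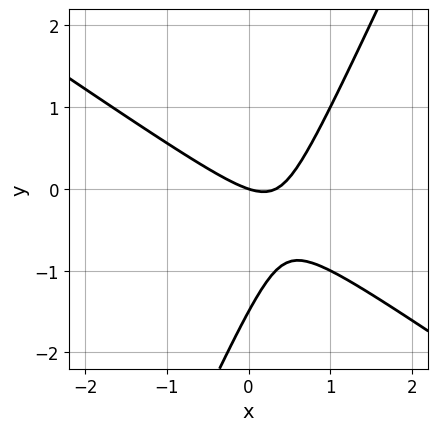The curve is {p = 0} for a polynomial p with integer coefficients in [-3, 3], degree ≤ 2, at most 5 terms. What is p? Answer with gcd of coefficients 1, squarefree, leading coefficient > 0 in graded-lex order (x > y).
3*x^2 + 3*x*y - 2*y^2 - x - 3*y

1. The degree is 2 — no degree-1 curve has this shape.
2. Observable constraints: it crosses the x-axis at the gridline x = 0; it crosses the y-axis at the gridline y = 0.
3. Together with the visible shape, these determine p as stated.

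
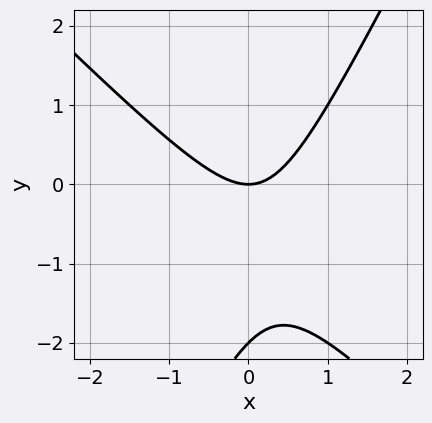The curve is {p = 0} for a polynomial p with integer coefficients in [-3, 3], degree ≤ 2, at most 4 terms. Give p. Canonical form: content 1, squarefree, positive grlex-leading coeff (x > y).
2*x^2 + x*y - y^2 - 2*y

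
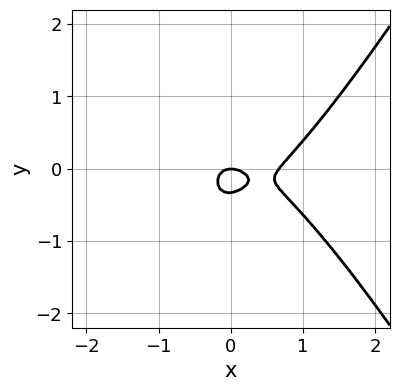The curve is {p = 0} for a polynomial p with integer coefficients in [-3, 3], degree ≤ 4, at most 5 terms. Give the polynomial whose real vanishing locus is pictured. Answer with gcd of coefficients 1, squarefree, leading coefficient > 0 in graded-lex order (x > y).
1. Degree: no degree-2 curve has this shape, so deg p = 3.
2. Checking where it meets the axes: it meets the y-axis at y = 0 (among the integer gridlines); it meets the x-axis at x = 0 (among the integer gridlines).
3. Together with the visible shape, these determine p as stated.

3*x^3 - x*y^2 - 2*x^2 - 3*y^2 - y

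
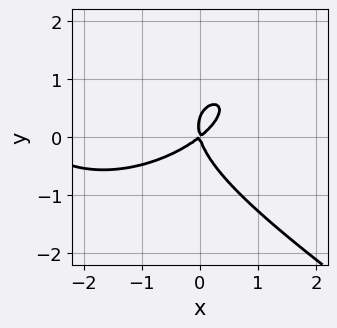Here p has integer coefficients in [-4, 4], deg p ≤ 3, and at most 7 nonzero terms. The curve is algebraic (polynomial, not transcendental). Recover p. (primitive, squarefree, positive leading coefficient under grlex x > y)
x^3 + 3*y^3 + 3*x^2 - 3*x*y - y^2

(a) deg p = 3. The shape is more complex than any degree-2 curve.
(b) Against the integer gridlines: it meets the x-axis at x = 0 (among the integer gridlines); it crosses the y-axis at the gridline y = 0.
(c) The integer polynomial consistent with all of this is the stated p.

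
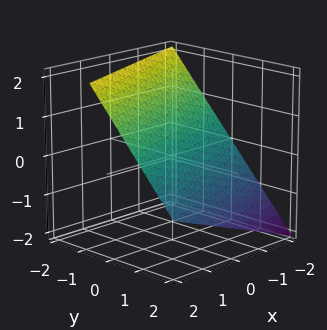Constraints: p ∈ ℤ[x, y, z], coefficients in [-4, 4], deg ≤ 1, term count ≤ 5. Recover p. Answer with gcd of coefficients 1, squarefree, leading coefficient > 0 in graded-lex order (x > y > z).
First, deg p = 1. Every cross-section is a straight line — this is a plane.
Next, from the visible intercepts: it crosses the x-axis at the gridline x = -2.
Finally, together with the visible shape, these determine p as stated.

x - 3*y - 3*z + 2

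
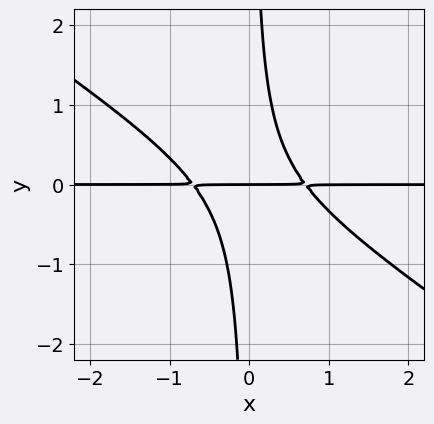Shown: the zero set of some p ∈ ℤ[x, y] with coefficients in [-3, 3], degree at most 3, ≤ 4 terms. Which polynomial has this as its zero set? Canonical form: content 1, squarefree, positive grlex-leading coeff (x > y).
1. The degree is 3 — the shape is more complex than any degree-2 curve.
2. Observable constraints: the visible x-axis segment lies entirely on the curve; one y-axis crossing is at y = 0.
3. These observations pin down the coefficients.

2*x^2*y + 3*x*y^2 - y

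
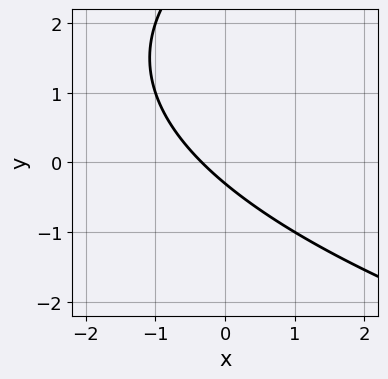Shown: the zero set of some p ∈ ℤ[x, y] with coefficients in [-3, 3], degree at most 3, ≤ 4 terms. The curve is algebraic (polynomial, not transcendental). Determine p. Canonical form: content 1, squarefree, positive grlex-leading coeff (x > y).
y^2 - 3*x - 3*y - 1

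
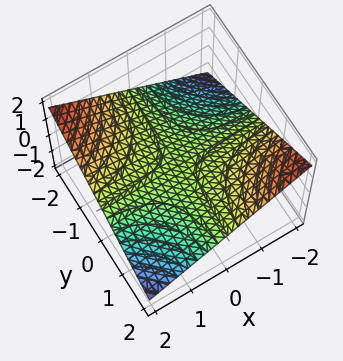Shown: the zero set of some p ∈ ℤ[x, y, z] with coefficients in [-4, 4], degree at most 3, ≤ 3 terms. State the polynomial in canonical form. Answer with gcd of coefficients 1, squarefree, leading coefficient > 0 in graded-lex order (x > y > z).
x*y + 3*z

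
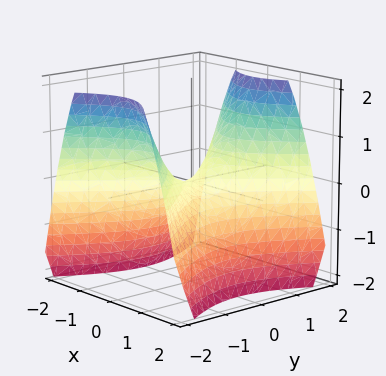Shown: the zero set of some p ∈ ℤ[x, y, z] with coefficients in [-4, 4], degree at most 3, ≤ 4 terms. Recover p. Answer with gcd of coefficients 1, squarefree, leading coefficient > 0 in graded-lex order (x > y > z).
3*x^2 - 2*y^2 + 3*z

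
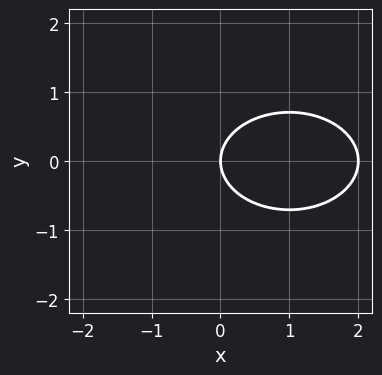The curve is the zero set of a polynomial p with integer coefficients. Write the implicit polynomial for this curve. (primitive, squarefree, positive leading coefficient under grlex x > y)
1. Degree: a generic line meets the curve in up to 2 points, so deg p = 2.
2. Symmetries: mirror symmetry y ↦ −y ⇒ only even powers of y.
3. Reading off the gridlines: one y-axis crossing is at y = 0; among the integer gridlines, it crosses the x-axis at x ∈ {0, 2}.
4. Putting this together gives p.

x^2 + 2*y^2 - 2*x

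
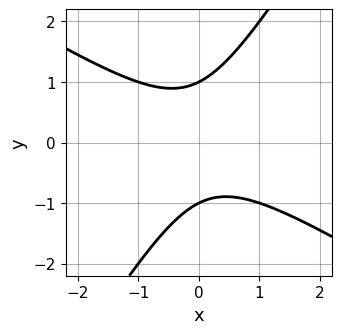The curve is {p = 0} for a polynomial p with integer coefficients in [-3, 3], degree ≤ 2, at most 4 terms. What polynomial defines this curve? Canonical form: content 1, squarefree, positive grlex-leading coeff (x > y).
x^2 + x*y - y^2 + 1

First, the degree is 2 — a generic line meets the curve in up to 2 points.
Next, observable constraints: no x-intercept at any integer in the box; the y-axis gridline crossings are at y ∈ {-1, 1}.
Finally, putting this together gives p.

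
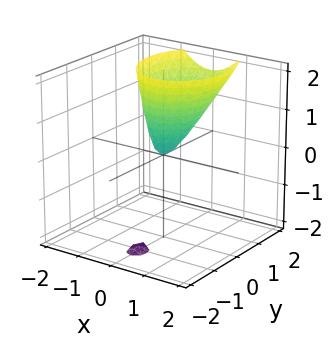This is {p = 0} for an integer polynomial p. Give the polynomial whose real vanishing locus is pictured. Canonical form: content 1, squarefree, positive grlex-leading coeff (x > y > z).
3*x^2 + 2*y^2 - 2*y*z - z

I count 2 distinct pieces.
deg p = 2.
From the visible intercepts: it meets the y-axis at y = 0 (among the integer gridlines); it crosses the z-axis at the gridline z = 0; one x-axis crossing is at x = 0.
The integer polynomial consistent with all of this is the stated p.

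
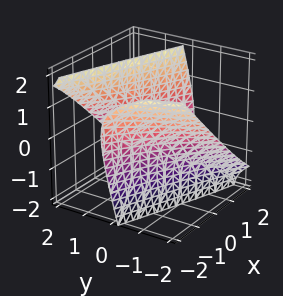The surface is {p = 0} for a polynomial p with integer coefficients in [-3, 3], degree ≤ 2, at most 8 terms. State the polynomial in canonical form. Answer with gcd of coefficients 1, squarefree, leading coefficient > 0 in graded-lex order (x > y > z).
I count 2 distinct pieces.
Degree: no degree-1 surface has this shape, so deg p = 2.
Checking where it meets the axes: it misses every integer gridline on the z-axis.
Putting this together gives p.

x^2 + 3*x*y + y^2 + 3*y*z - z^2 - 3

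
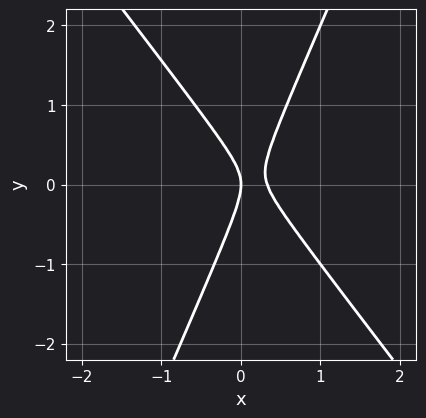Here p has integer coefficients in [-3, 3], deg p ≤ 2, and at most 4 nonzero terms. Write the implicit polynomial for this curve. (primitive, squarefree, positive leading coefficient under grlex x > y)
3*x^2 + x*y - y^2 - x

1. deg p = 2. No degree-1 curve has this shape.
2. From the axis intercepts and sections: one x-axis crossing is at x = 0; it meets the y-axis at y = 0 (among the integer gridlines).
3. Assembling these constraints gives the stated polynomial.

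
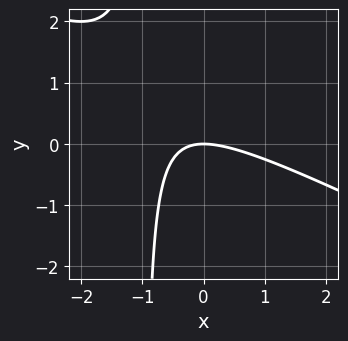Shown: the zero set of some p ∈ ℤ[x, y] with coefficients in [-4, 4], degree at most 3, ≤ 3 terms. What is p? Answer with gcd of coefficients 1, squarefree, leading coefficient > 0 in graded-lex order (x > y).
x^2 + 2*x*y + 2*y

(a) deg p = 2. No degree-1 curve has this shape.
(b) Against the integer gridlines: it crosses the x-axis at the gridline x = 0; one y-axis crossing is at y = 0.
(c) Solving for integer coefficients yields p as stated.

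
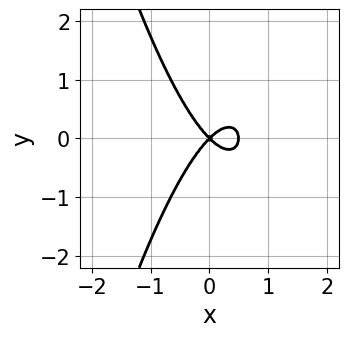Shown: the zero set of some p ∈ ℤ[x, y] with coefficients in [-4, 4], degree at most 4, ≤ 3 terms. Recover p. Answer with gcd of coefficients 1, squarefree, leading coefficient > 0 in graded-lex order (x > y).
First, degree: no degree-2 curve has this shape, so deg p = 3.
Then, symmetries: the y ↦ −y reflection is a symmetry, so y appears only in even powers.
Next, from the visible intercepts: one y-axis crossing is at y = 0; it meets the x-axis at x = 0 (among the integer gridlines).
Finally, putting this together gives p.

2*x^3 - x^2 + y^2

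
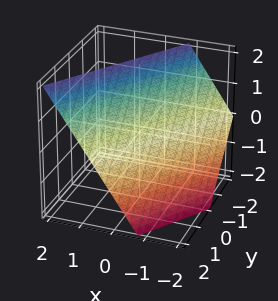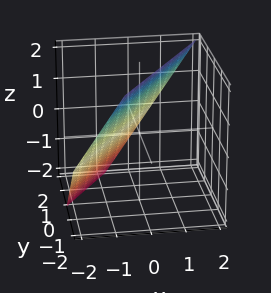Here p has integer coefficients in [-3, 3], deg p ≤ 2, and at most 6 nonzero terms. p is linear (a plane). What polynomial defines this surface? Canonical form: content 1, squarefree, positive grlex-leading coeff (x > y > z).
3*x - 2*y - 2*z + 2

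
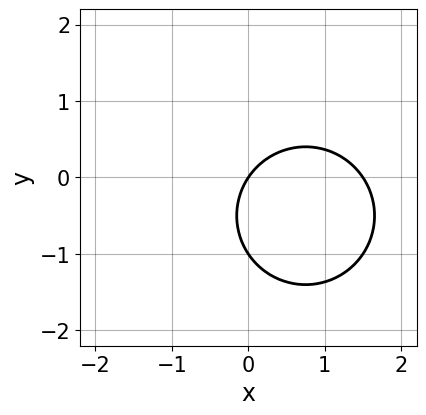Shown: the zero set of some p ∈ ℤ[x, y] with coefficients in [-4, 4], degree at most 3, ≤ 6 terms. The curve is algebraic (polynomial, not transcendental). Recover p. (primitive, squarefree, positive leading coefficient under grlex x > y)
(a) The degree is 2 — no degree-1 curve has this shape.
(b) Reading off the gridlines: the y-axis gridline crossings are at y ∈ {-1, 0}; it meets the x-axis at x = 0 (among the integer gridlines).
(c) The integer polynomial consistent with all of this is the stated p.

2*x^2 + 2*y^2 - 3*x + 2*y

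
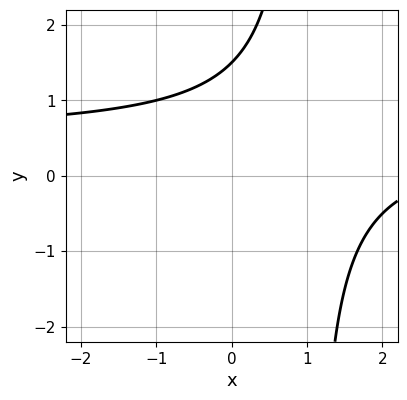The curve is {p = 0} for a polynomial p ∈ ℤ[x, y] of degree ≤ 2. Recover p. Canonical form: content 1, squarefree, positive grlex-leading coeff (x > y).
2*x*y - x - 2*y + 3

1. Degree: a generic line meets the curve in up to 2 points, so deg p = 2.
2. Reading off the gridlines: it misses every integer gridline on the x-axis.
3. Putting this together gives p.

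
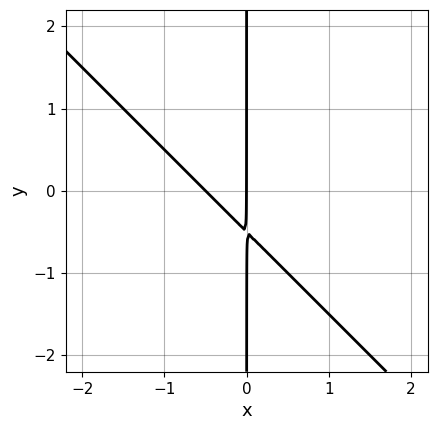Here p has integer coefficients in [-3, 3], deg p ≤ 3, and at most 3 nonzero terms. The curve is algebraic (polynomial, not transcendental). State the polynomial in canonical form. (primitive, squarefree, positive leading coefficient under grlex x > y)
(a) Degree: no degree-1 curve has this shape, so deg p = 2.
(b) Against the integer gridlines: the visible y-axis segment lies entirely on the curve; one x-axis crossing is at x = 0.
(c) Solving for integer coefficients yields p as stated.

2*x^2 + 2*x*y + x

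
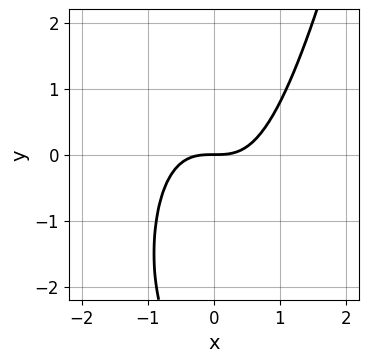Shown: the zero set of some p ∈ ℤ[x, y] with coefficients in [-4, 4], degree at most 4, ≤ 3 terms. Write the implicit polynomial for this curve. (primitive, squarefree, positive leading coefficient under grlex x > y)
3*x^3 - y^2 - 3*y

Degree: a generic line meets the curve in up to 3 points, so deg p = 3.
Observable constraints: it meets the y-axis at y = 0 (among the integer gridlines); it crosses the x-axis at the gridline x = 0.
Matching integer coefficients to the picture gives p.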